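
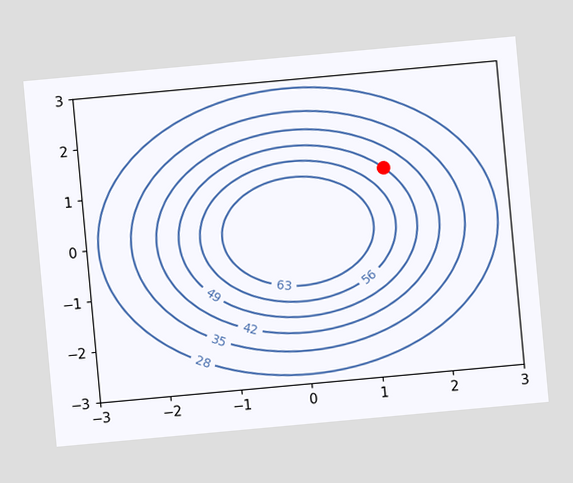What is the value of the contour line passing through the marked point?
49

The chart is tilted about 5° counter-clockwise. The marked point sits on the contour labelled 49.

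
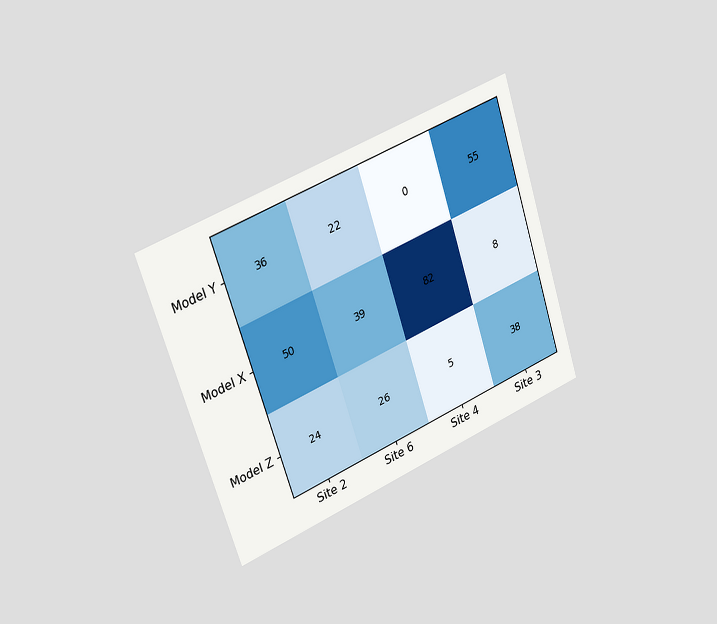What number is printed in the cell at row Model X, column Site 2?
The chart is tilted about 19° counter-clockwise and viewed slightly from the left. The (Model X, Site 2) cell reads 50.

50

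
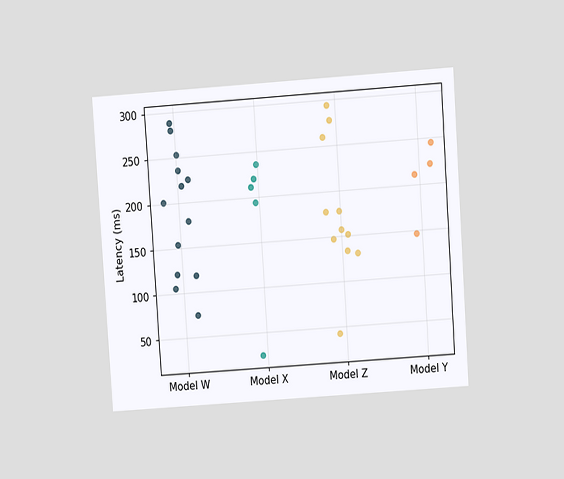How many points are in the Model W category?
13

The chart is tilted about 4° counter-clockwise and viewed at a slight angle. Counting the markers in the Model W column gives 13.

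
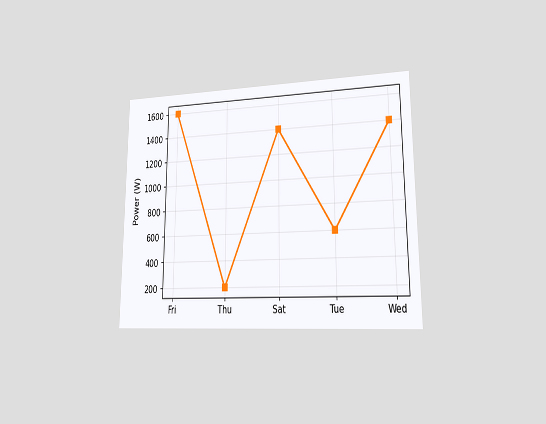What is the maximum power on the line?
1600W

The chart is viewed at a slight angle. The highest point is at Fri, and reading across to the y-axis gives 1600W.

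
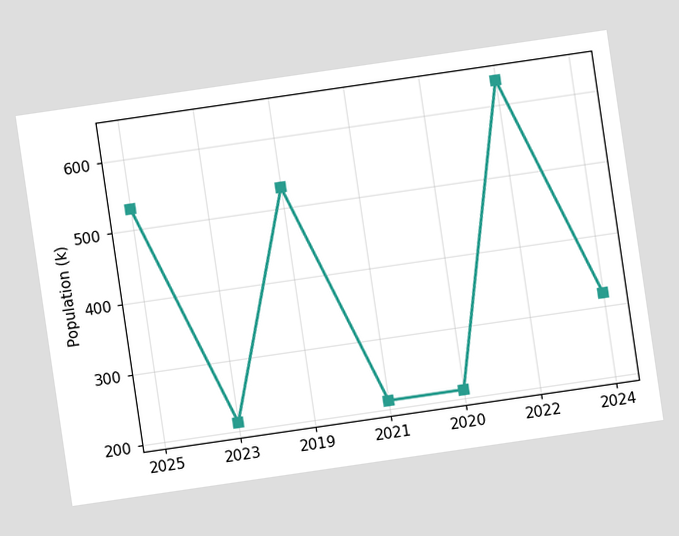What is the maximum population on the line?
636k

The chart is tilted about 8° counter-clockwise. The highest point is at 2022, and reading across to the y-axis gives 636k.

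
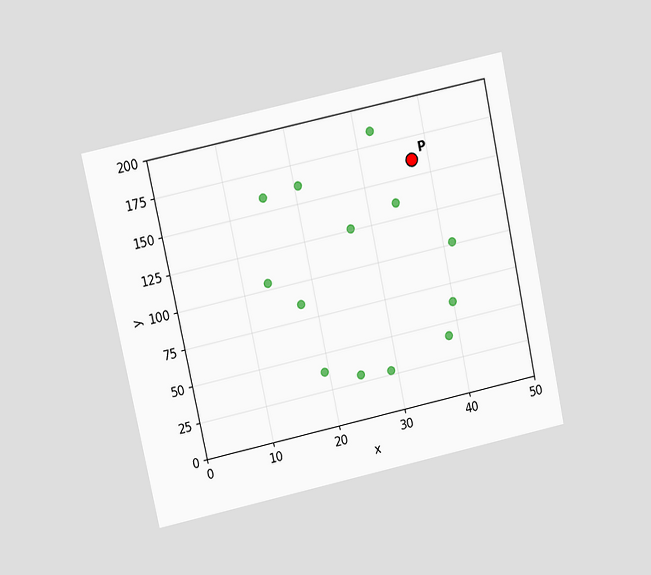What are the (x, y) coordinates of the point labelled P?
The chart is tilted about 12° counter-clockwise and viewed slightly from above. Following the gridlines from P to each axis, P sits at (37.5, 160).

(37.5, 160)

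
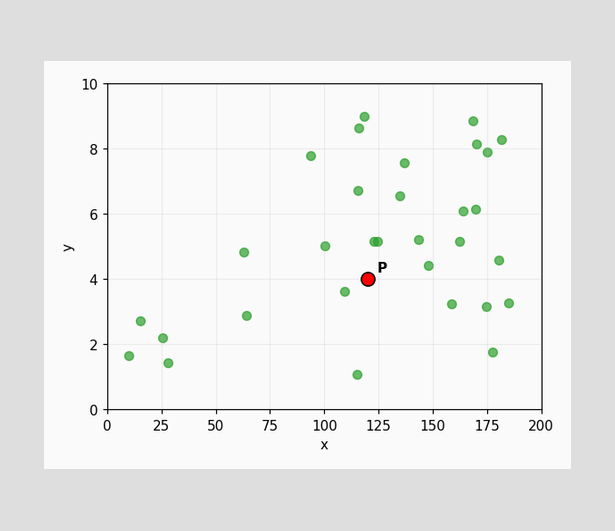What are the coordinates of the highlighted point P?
(120, 4)

Following the gridlines from P to each axis, P sits at (120, 4).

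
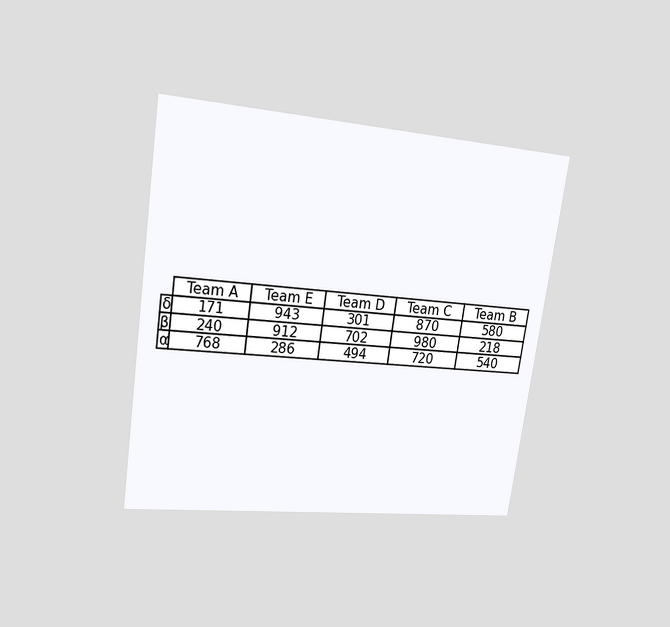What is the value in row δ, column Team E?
943

The chart is tilted about 8° clockwise and viewed at a slight angle. The (δ, Team E) cell reads 943.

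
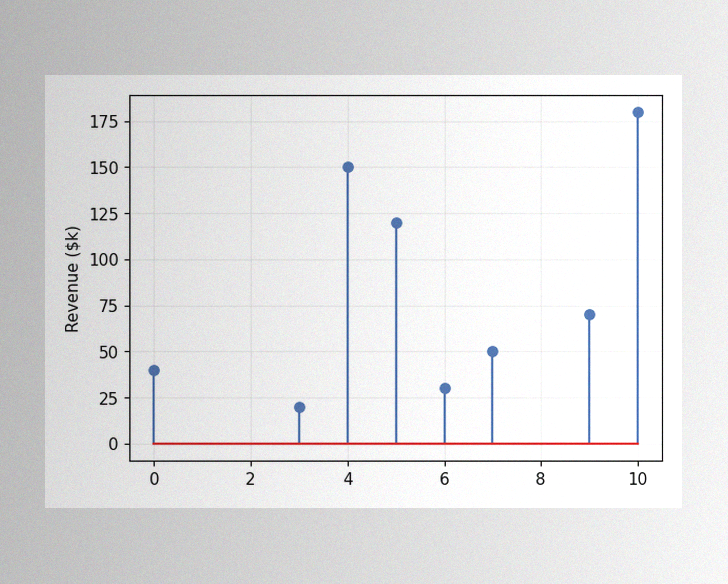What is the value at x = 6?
The image has some photo noise and uneven lighting. The stem at x=6 reaches $30k.

$30k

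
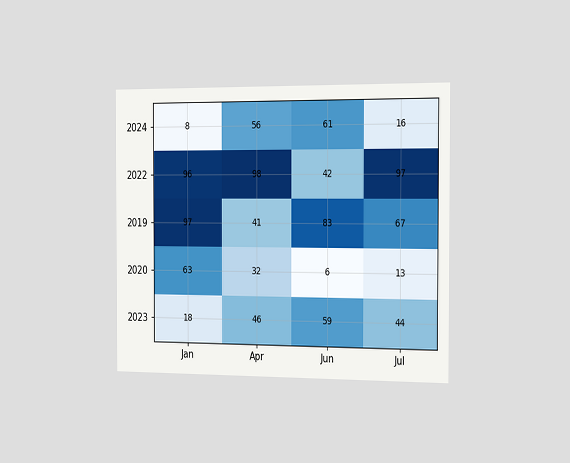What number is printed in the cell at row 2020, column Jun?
The chart is viewed slightly from the right. The (2020, Jun) cell reads 6.

6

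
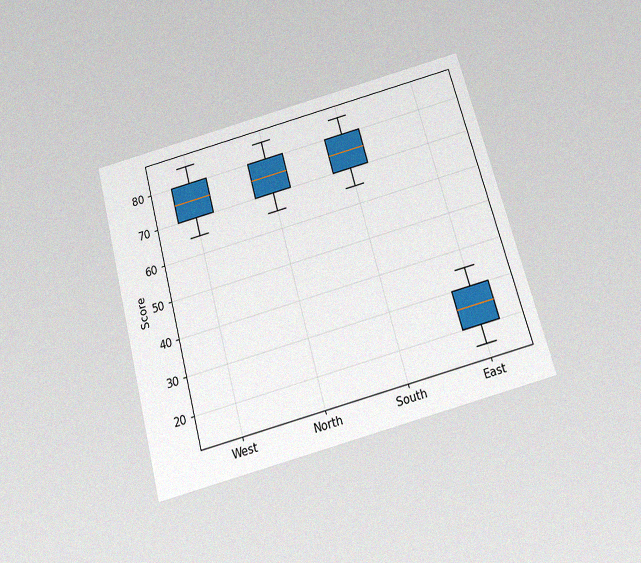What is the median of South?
The chart is tilted about 15° counter-clockwise and viewed slightly from below, with some photo noise. The median line in the South box sits at 75.

75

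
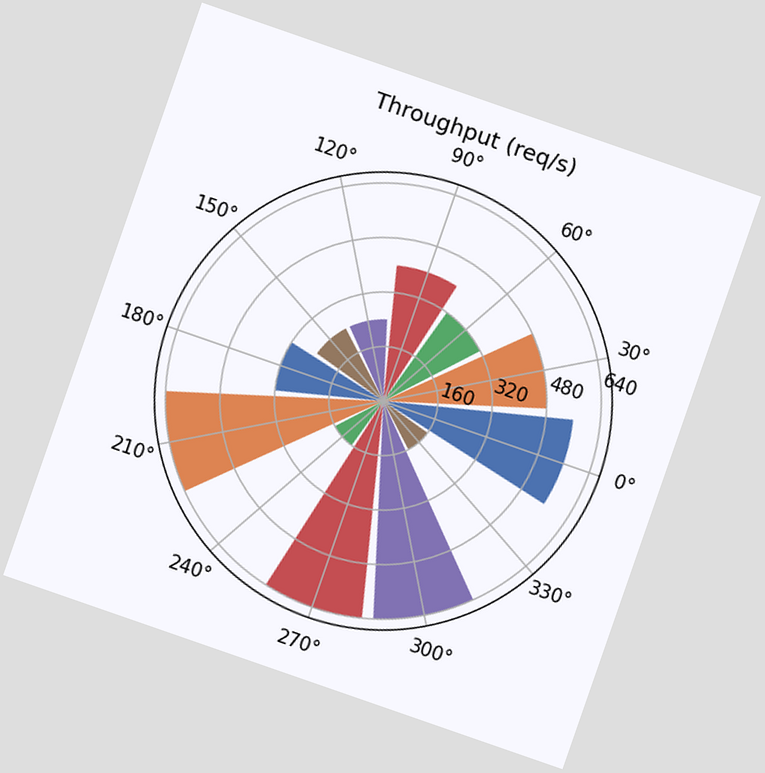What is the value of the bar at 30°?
480req/s

The chart is tilted about 19° clockwise. The bar at 30° reaches 480req/s on the radial axis.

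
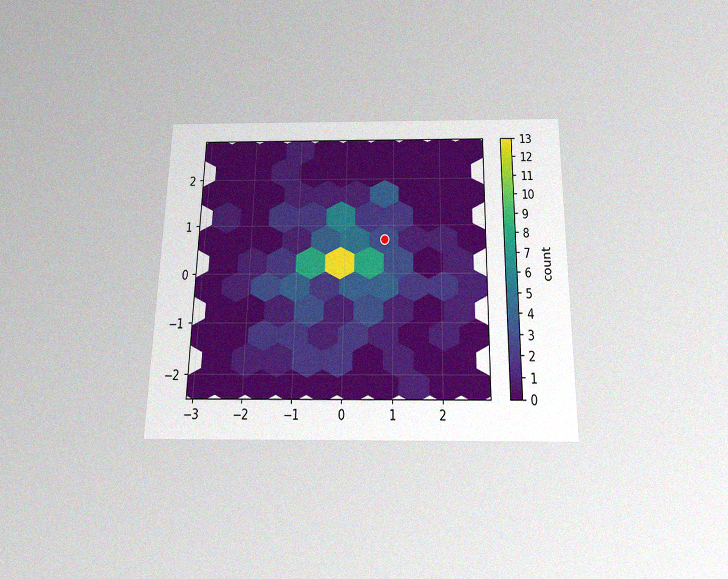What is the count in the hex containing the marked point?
The chart is viewed slightly from below, with some photo noise. The marked hex reads 3 on the colorbar.

3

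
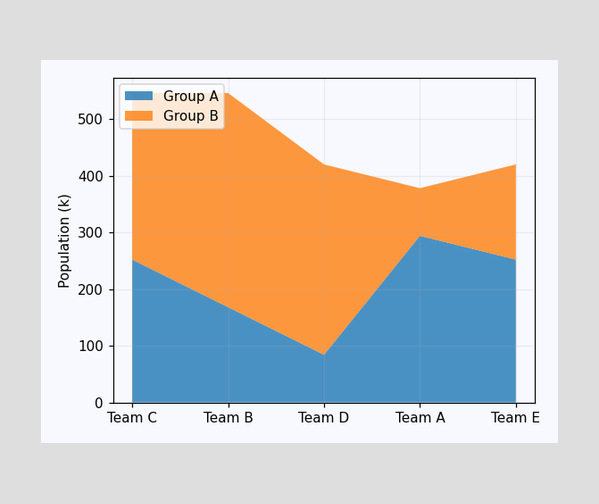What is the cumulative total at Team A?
The stacked total at Team A reaches 378k.

378k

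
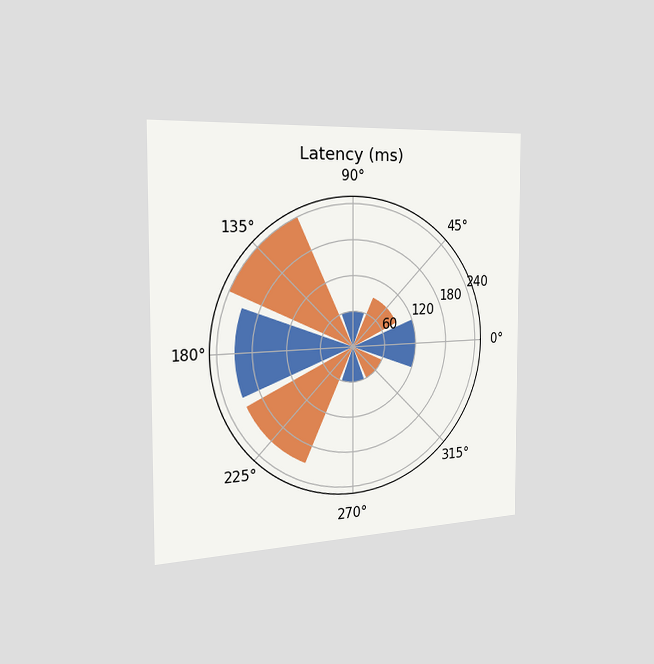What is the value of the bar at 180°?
The chart is viewed slightly from the left. The bar at 180° reaches 210ms on the radial axis.

210ms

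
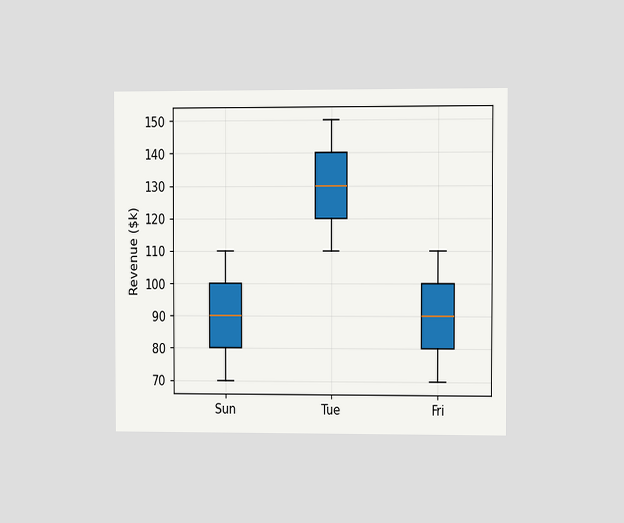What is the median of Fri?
$90k

The chart is viewed at a slight angle. The median line in the Fri box sits at $90k.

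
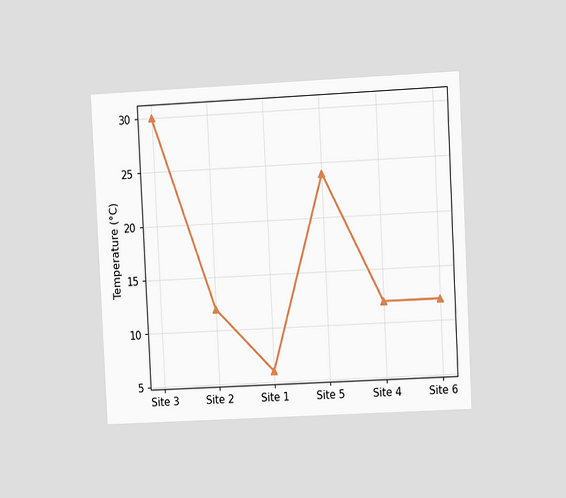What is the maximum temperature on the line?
The chart is tilted about 3° counter-clockwise and viewed at a slight angle. The highest point is at Site 3, and reading across to the y-axis gives 30°C.

30°C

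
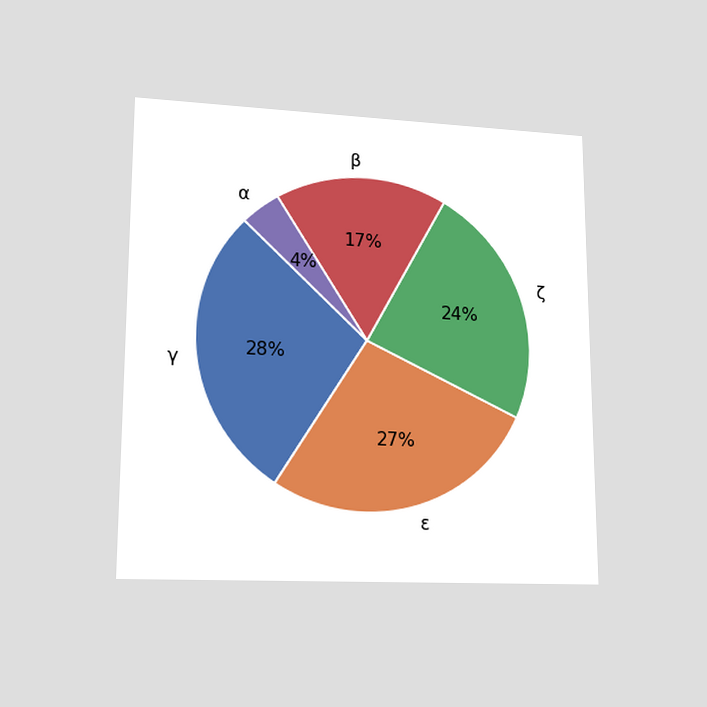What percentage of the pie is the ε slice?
27%

The chart is viewed at a slight angle. The ε slice takes up 27% of the pie.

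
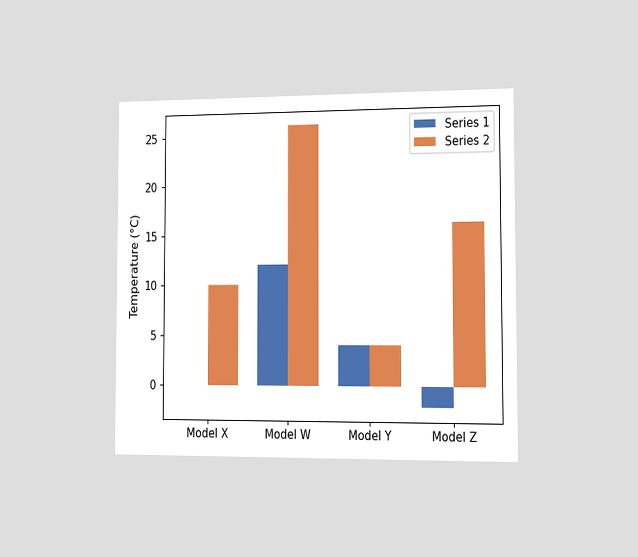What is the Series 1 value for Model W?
The chart is viewed slightly from the right. The Series 1 bar at Model W reaches 12°C on the y-axis.

12°C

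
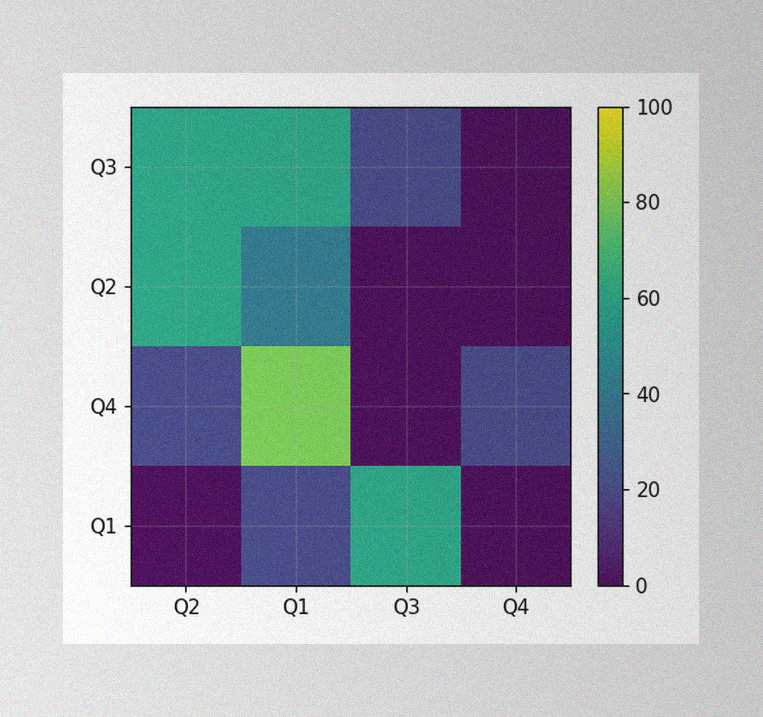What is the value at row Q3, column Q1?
The image has some photo noise and uneven lighting. Matching cell (Q3, Q1) against the colorbar gives 60.

60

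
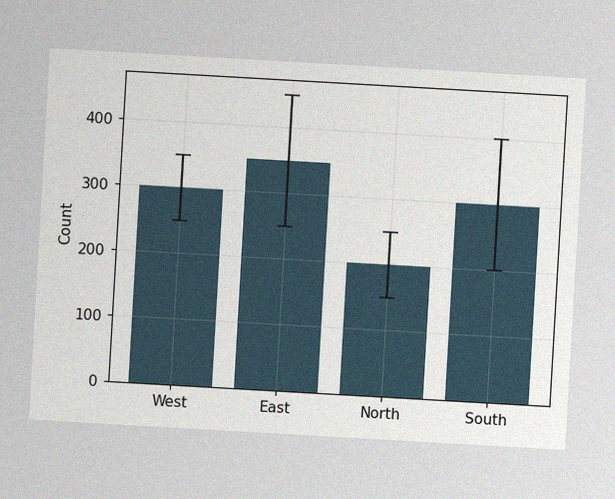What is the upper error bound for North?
The chart is tilted about 3° clockwise, with some photo noise. The North bar's upper whisker reaches 250.

250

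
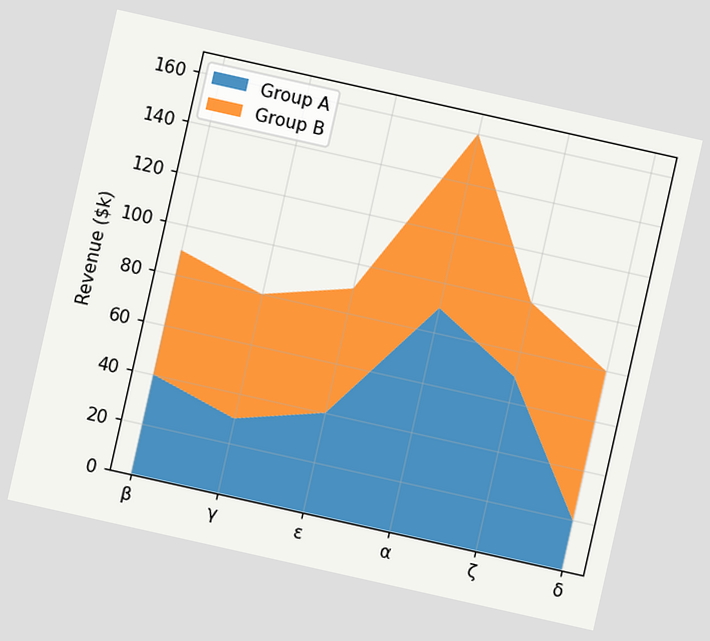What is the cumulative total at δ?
$80k

The chart is tilted about 13° clockwise. The stacked total at δ reaches $80k.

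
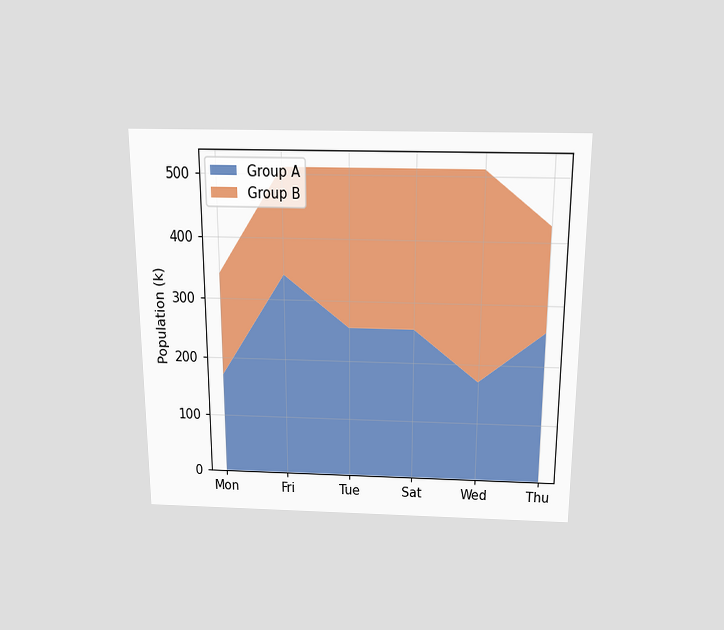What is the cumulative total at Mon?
The chart is viewed slightly from above. The stacked total at Mon reaches 340k.

340k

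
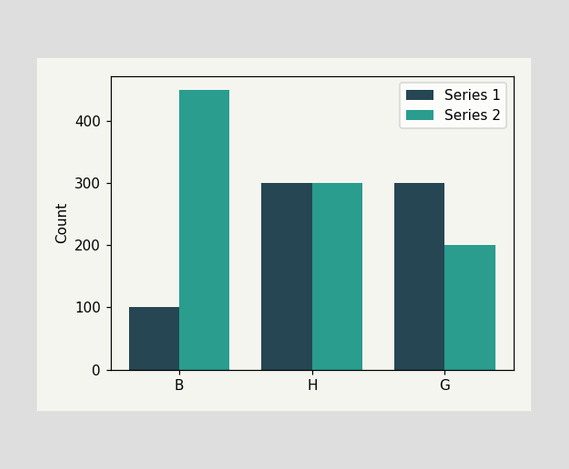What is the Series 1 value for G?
300

The Series 1 bar at G reaches 300 on the y-axis.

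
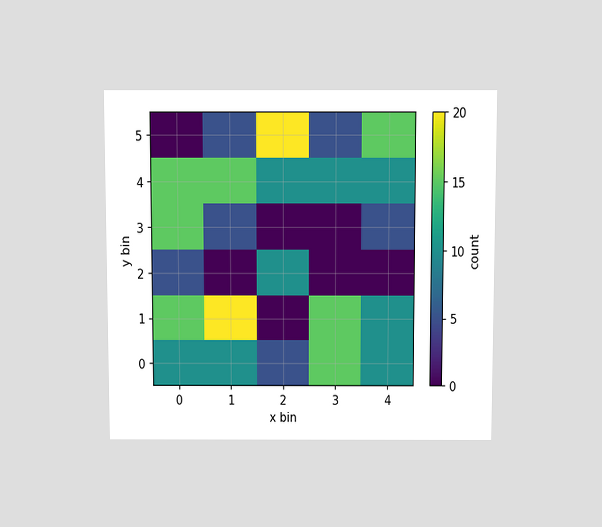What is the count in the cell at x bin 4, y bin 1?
10

The chart is viewed slightly from above. Matching the cell (4, 1) against the colorbar gives 10.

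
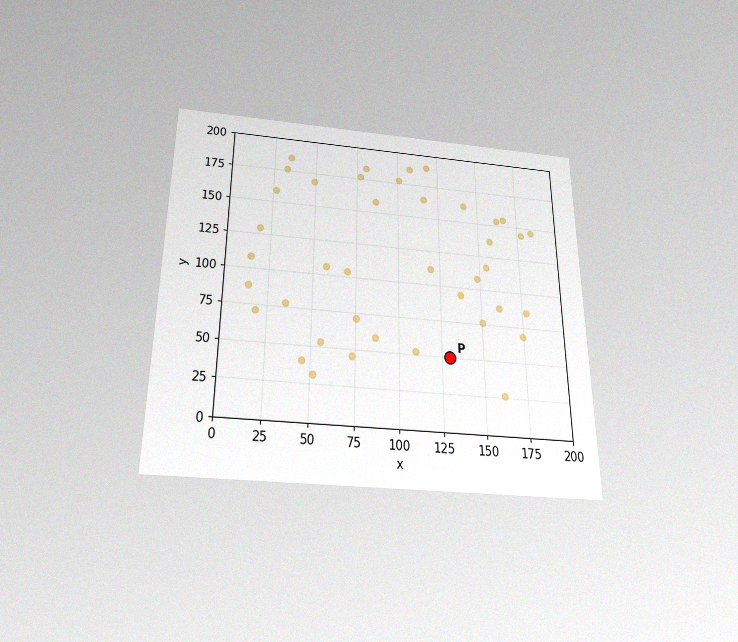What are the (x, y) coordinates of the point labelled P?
(130, 50)

The chart is viewed slightly from below, with some photo noise. Following the gridlines from P to each axis, P sits at (130, 50).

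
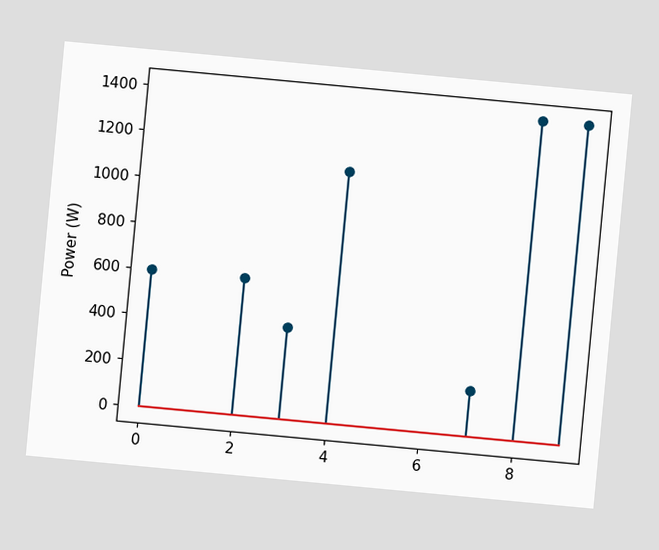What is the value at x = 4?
1100W

The chart is tilted about 5° clockwise. The stem at x=4 reaches 1100W.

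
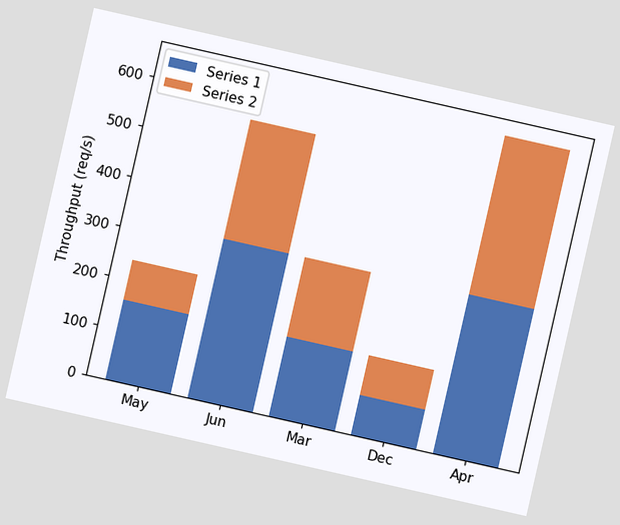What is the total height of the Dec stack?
160req/s

The chart is tilted about 13° clockwise. The Dec stack's top reaches 160req/s on the y-axis.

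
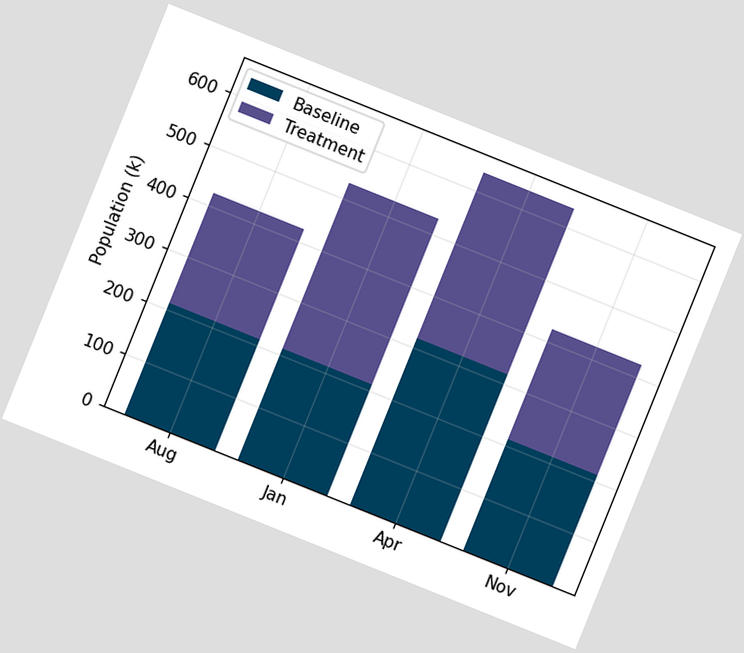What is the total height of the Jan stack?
530k

The chart is tilted about 22° clockwise. The Jan stack's top reaches 530k on the y-axis.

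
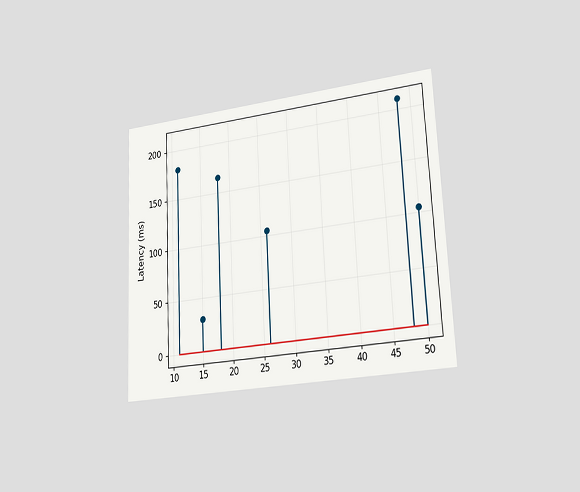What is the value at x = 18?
165ms

The chart is tilted about 3° counter-clockwise and viewed slightly from the right. The stem at x=18 reaches 165ms.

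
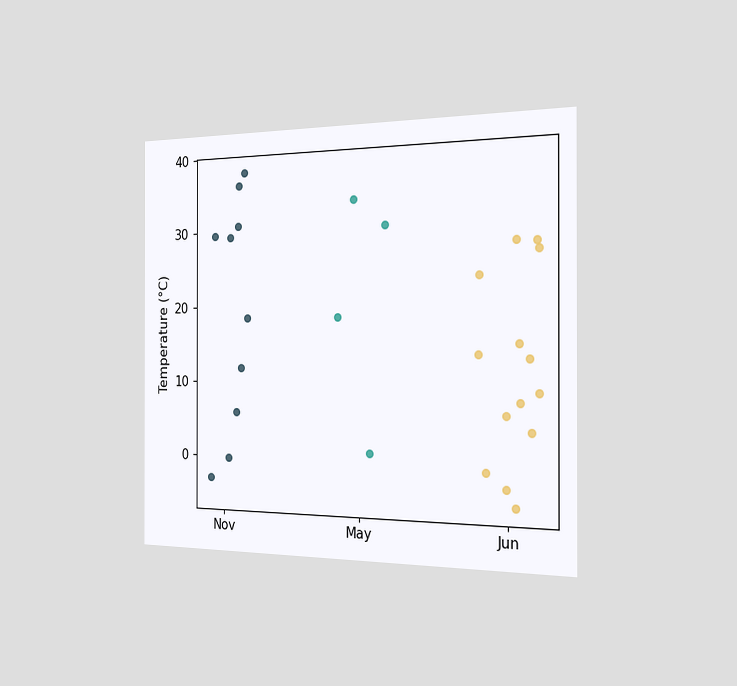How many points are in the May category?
4

The chart is viewed slightly from the right. Counting the markers in the May column gives 4.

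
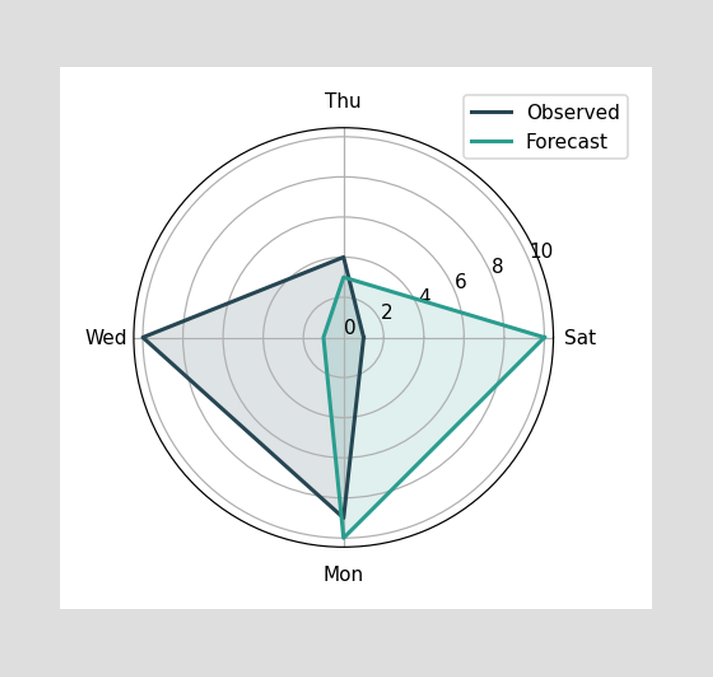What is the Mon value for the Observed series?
On the Mon axis, Observed reaches 9.

9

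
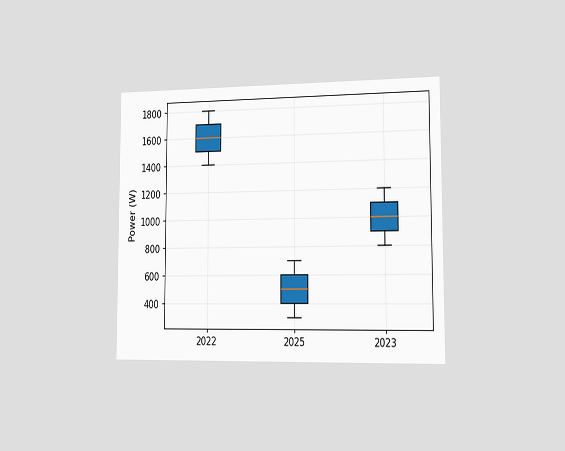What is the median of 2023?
1000W

The chart is viewed slightly from the right. The median line in the 2023 box sits at 1000W.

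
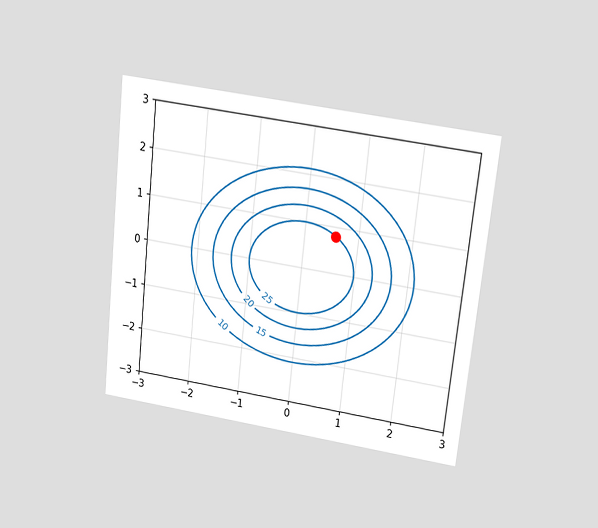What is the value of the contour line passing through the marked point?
25

The chart is tilted about 6° clockwise and viewed slightly from above. The marked point sits on the contour labelled 25.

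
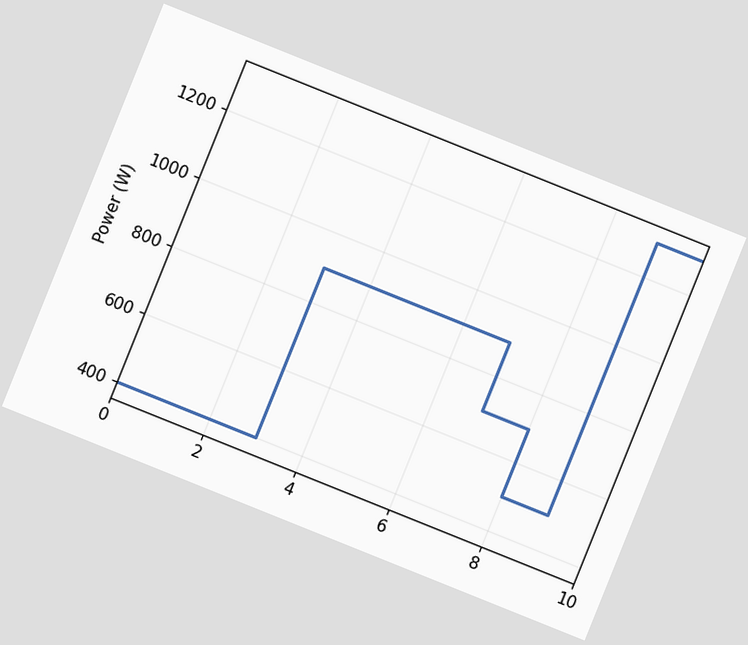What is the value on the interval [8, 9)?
The chart is tilted about 22° clockwise. On [8, 9) the step sits at 500W.

500W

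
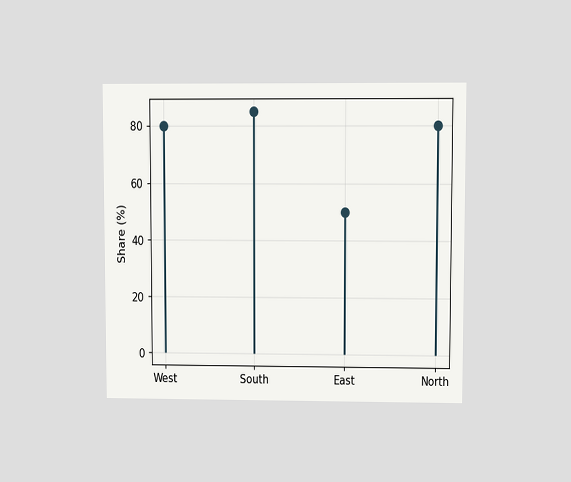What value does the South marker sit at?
85%

The chart is viewed at a slight angle. The South marker sits at 85%.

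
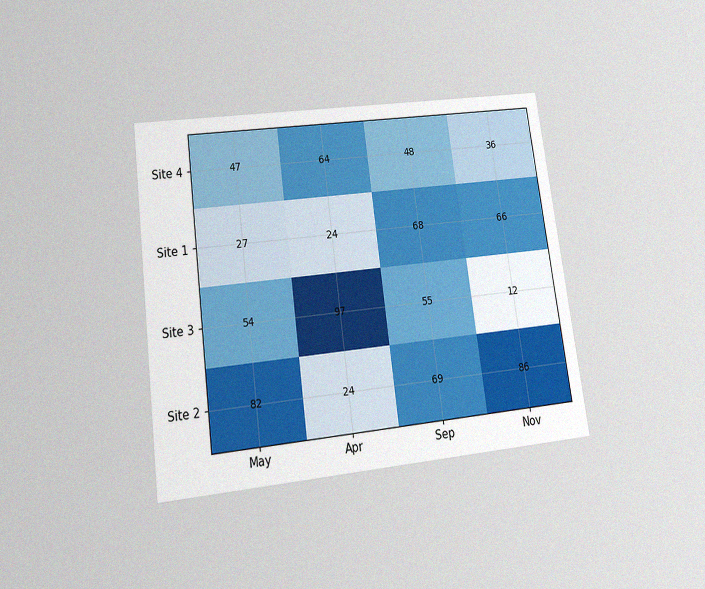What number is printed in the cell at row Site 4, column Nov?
The chart is tilted about 8° counter-clockwise and viewed slightly from below, with some photo noise. The (Site 4, Nov) cell reads 36.

36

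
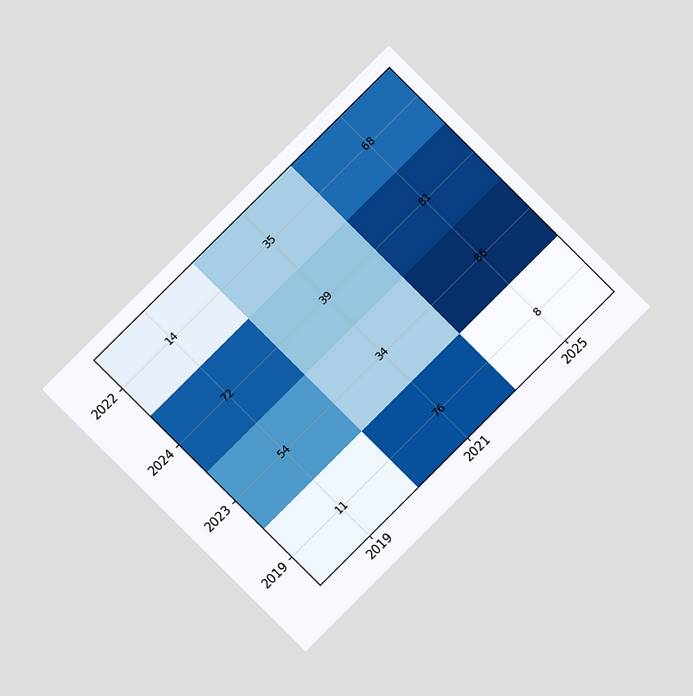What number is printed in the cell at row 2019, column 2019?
11

The chart is tilted about 45° counter-clockwise and viewed at a slight angle. The (2019, 2019) cell reads 11.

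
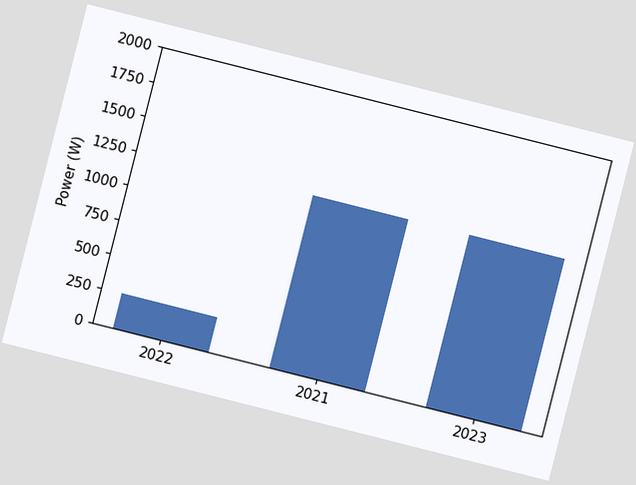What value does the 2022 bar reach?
The chart is tilted about 14° clockwise. Reading along the chart's y-axis, the 2022 bar reaches 250W.

250W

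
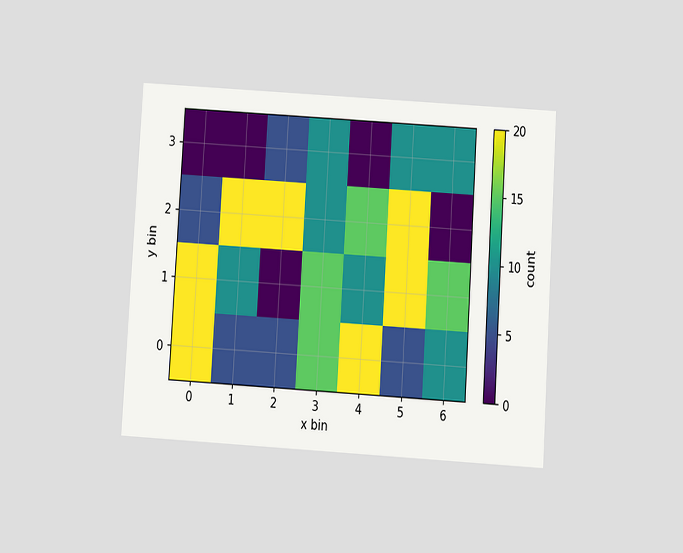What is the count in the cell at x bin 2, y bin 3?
The chart is tilted about 4° clockwise and viewed slightly from below. Matching the cell (2, 3) against the colorbar gives 5.

5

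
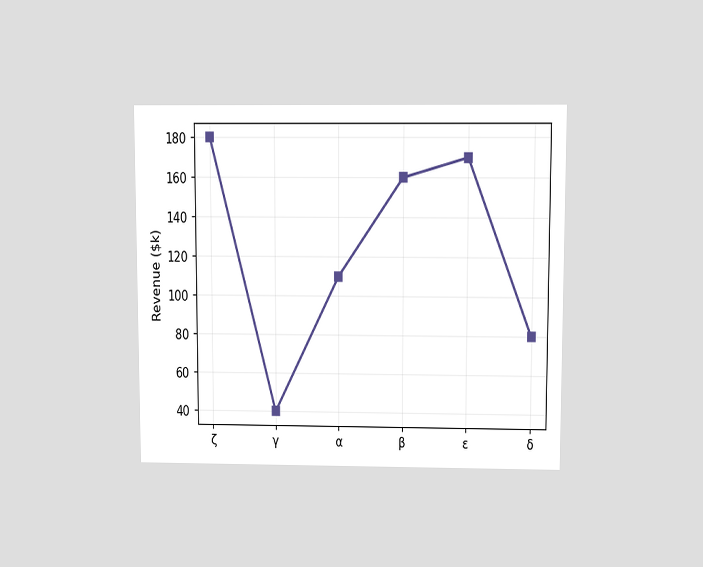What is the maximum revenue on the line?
$180k

The chart is viewed slightly from above. The highest point is at ζ, and reading across to the y-axis gives $180k.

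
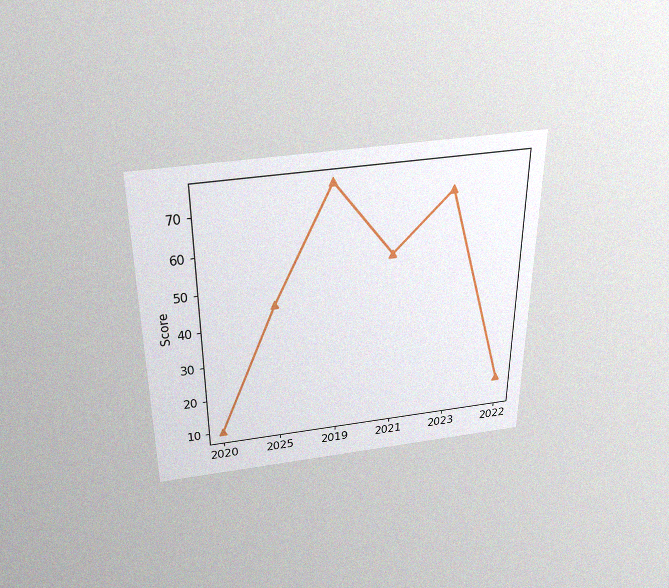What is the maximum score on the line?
75

The chart is viewed slightly from above, with some photo noise. The highest point is at 2019, and reading across to the y-axis gives 75.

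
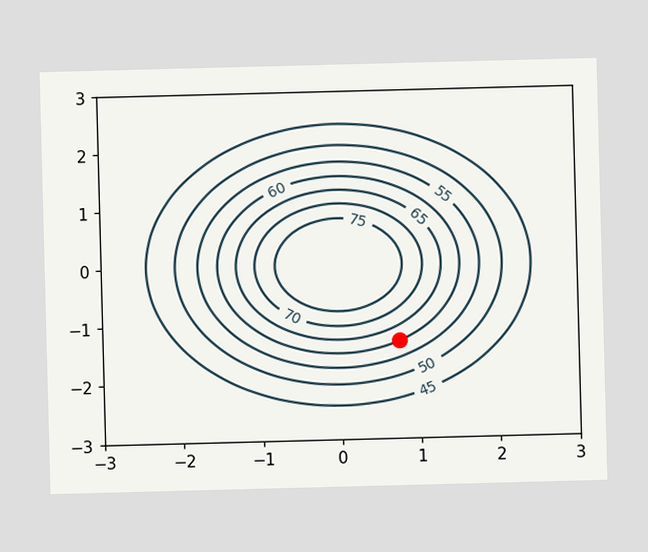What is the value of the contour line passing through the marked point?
60

The marked point sits on the contour labelled 60.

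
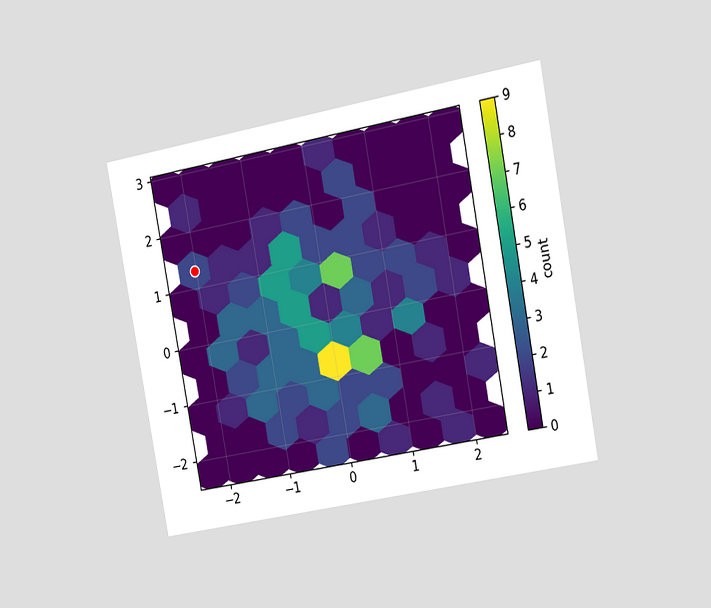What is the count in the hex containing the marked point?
The chart is tilted about 10° counter-clockwise and viewed slightly from the right. The marked hex reads 2 on the colorbar.

2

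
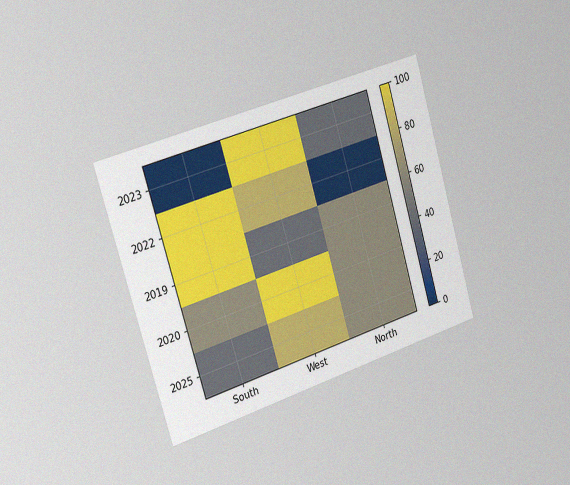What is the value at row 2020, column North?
The chart is tilted about 17° counter-clockwise and viewed slightly from the left, with some photo noise. Matching cell (2020, North) against the colorbar gives 60.

60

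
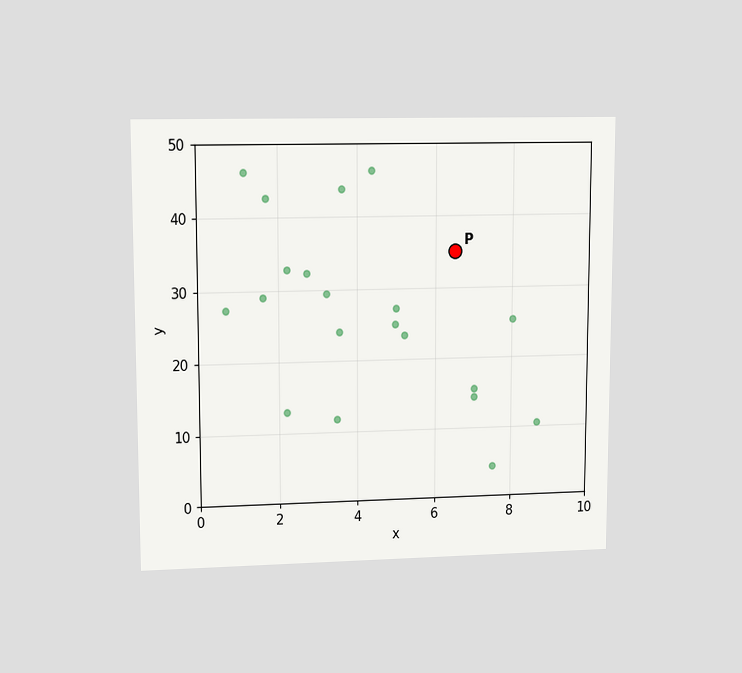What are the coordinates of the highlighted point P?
(6.5, 35)

The chart is viewed at a slight angle. Following the gridlines from P to each axis, P sits at (6.5, 35).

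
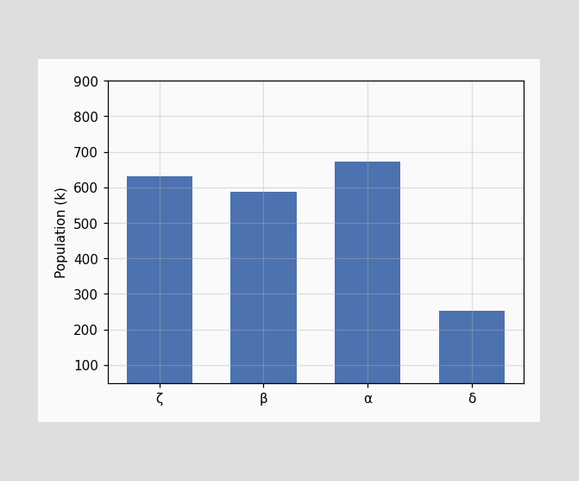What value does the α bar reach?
Reading along the chart's y-axis, the α bar reaches 672k.

672k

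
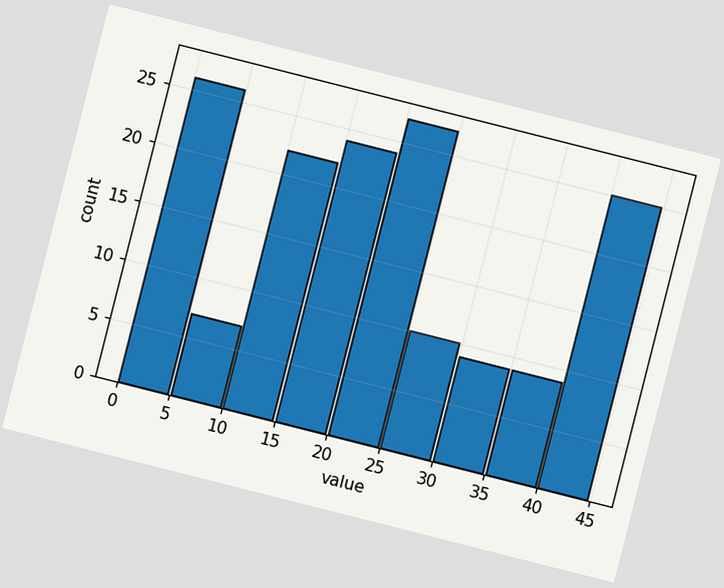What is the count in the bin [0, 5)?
26

The chart is tilted about 14° clockwise. The [0, 5) bin has height 26.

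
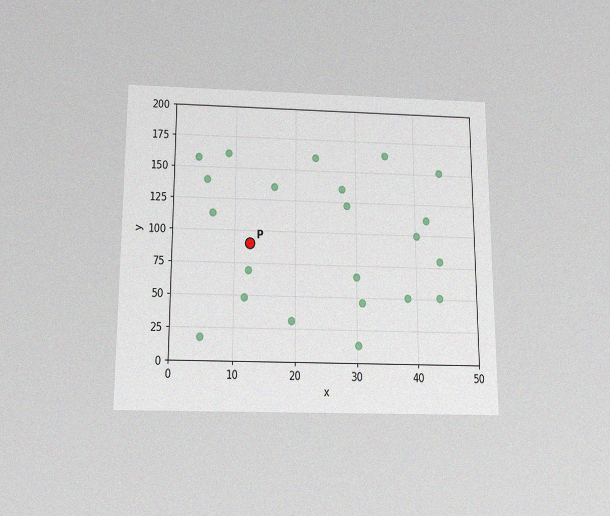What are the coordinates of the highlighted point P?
(12.5, 90)

The chart is viewed slightly from below, with some photo noise. Following the gridlines from P to each axis, P sits at (12.5, 90).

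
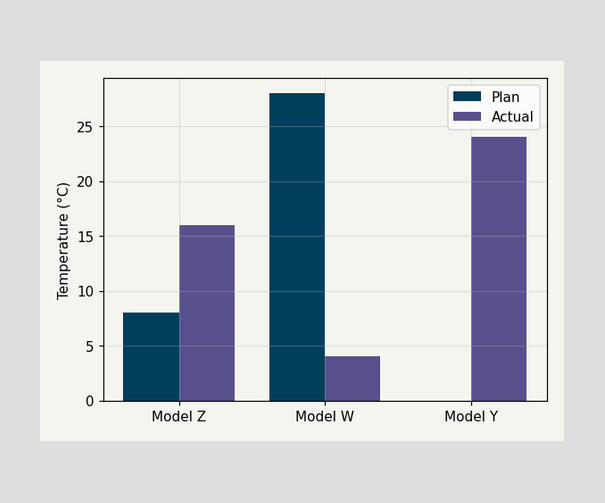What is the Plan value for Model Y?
0°C

The Plan bar at Model Y reaches 0°C on the y-axis.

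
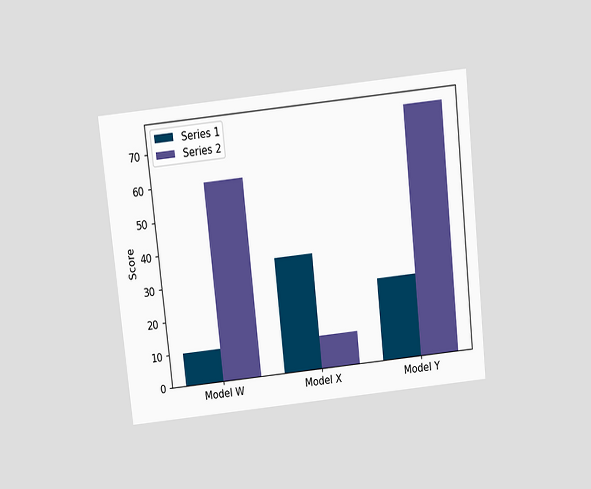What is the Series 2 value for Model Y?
75

The chart is tilted about 6° counter-clockwise and viewed slightly from above. The Series 2 bar at Model Y reaches 75 on the y-axis.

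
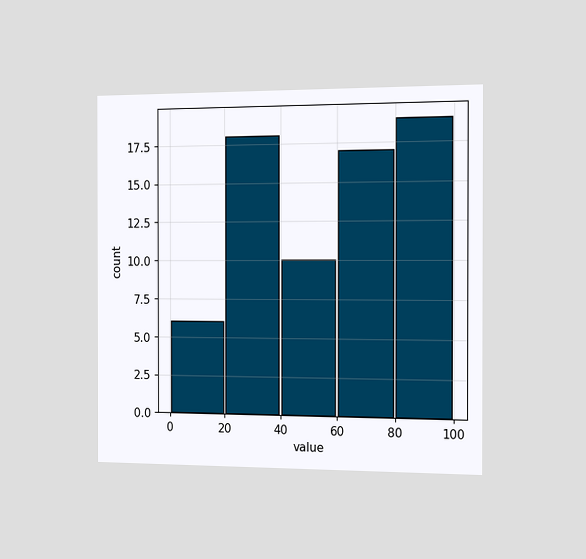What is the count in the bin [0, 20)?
6

The chart is viewed slightly from the right. The [0, 20) bin has height 6.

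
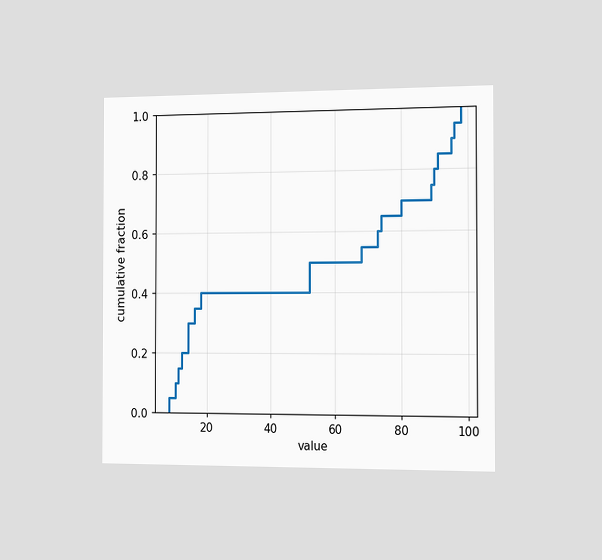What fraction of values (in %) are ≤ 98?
100%

The chart is viewed slightly from the right. At x=98 the ECDF step is at 100%.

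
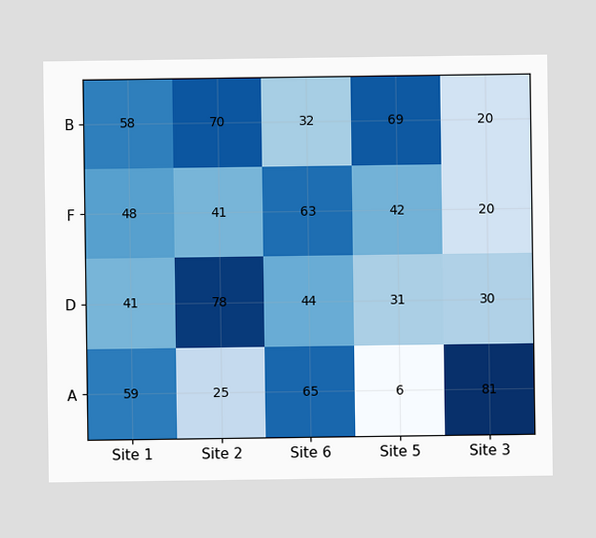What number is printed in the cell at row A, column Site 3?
81

The (A, Site 3) cell reads 81.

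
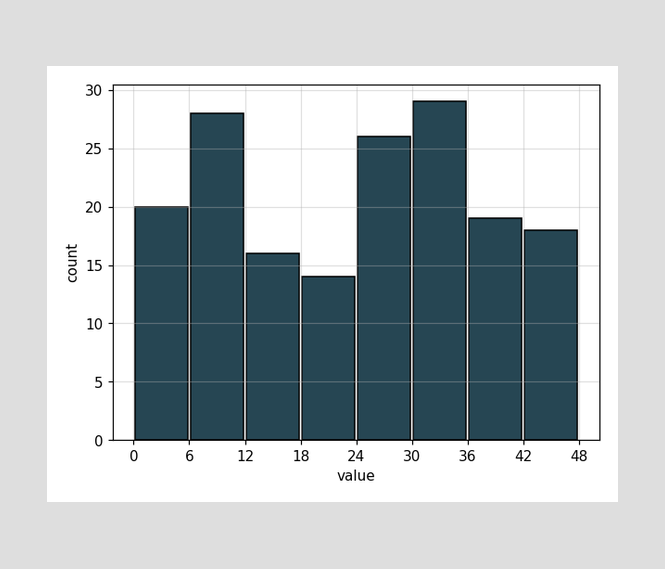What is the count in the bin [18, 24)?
The [18, 24) bin has height 14.

14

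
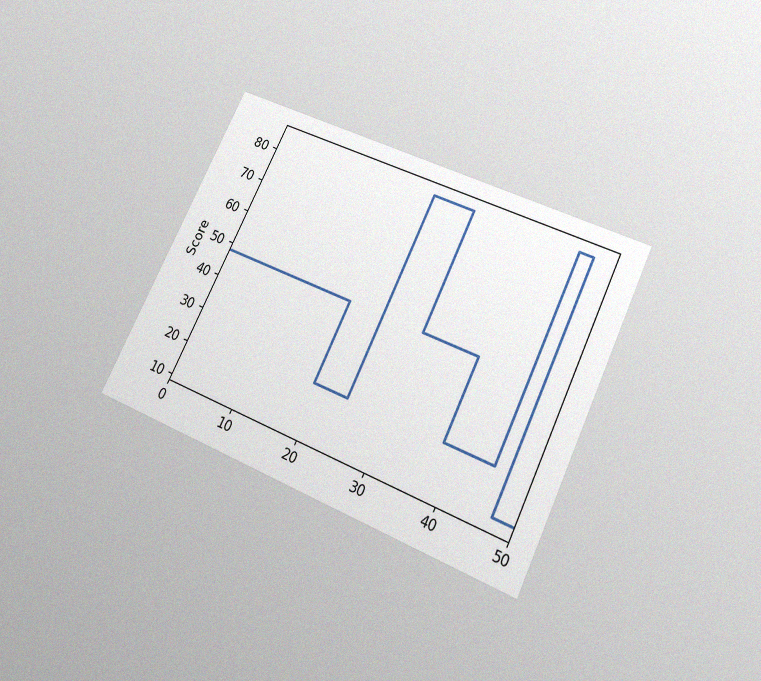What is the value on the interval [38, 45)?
24

The chart is tilted about 26° clockwise and viewed slightly from below, with some photo noise. On [38, 45) the step sits at 24.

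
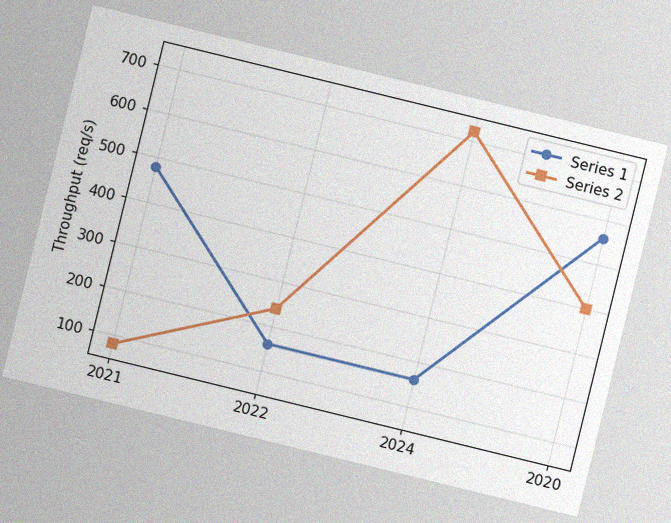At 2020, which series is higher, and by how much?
The chart is tilted about 14° clockwise, with some photo noise. At 2020, Series 1 sits above the other line by 160req/s.

Series 1, by 160req/s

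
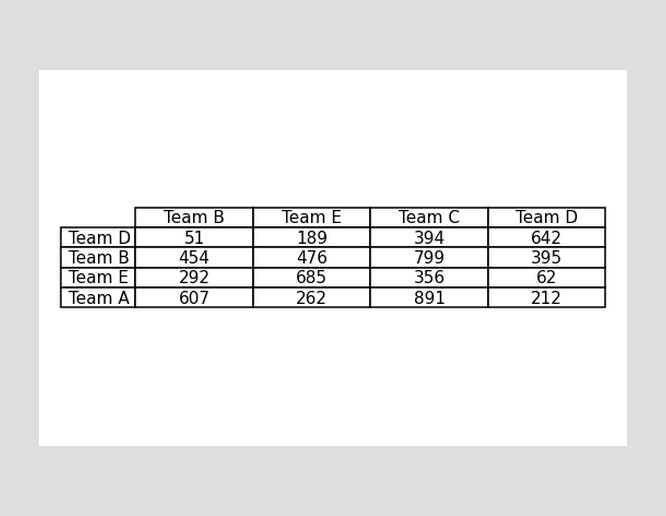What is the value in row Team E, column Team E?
685

The (Team E, Team E) cell reads 685.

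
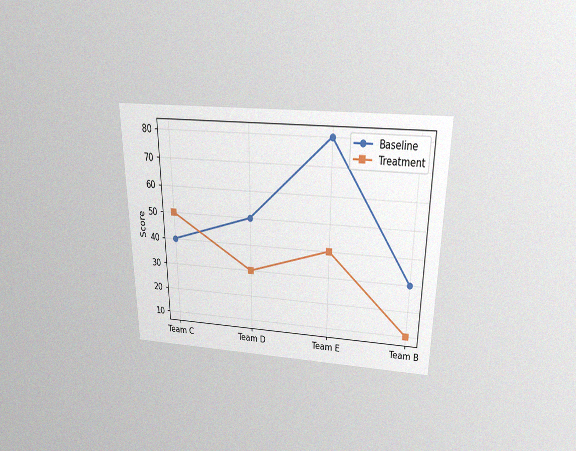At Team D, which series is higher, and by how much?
Baseline, by 20

The chart is viewed slightly from above, with some photo noise. At Team D, Baseline sits above the other line by 20.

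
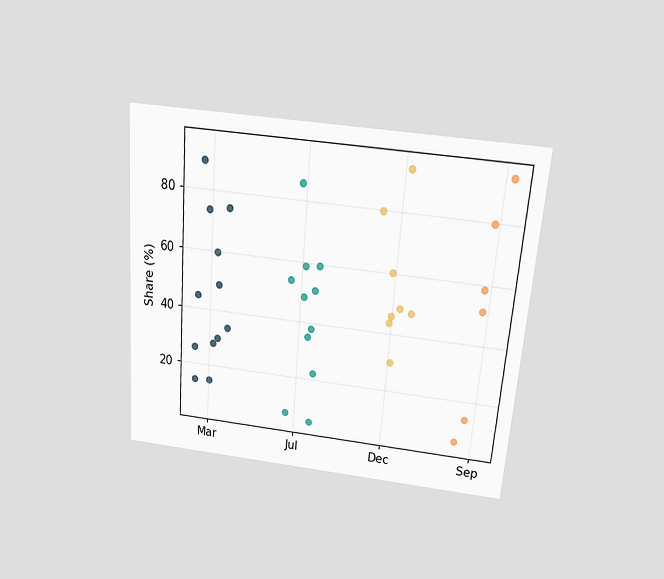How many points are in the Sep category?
6

The chart is tilted about 4° clockwise and viewed slightly from above. Counting the markers in the Sep column gives 6.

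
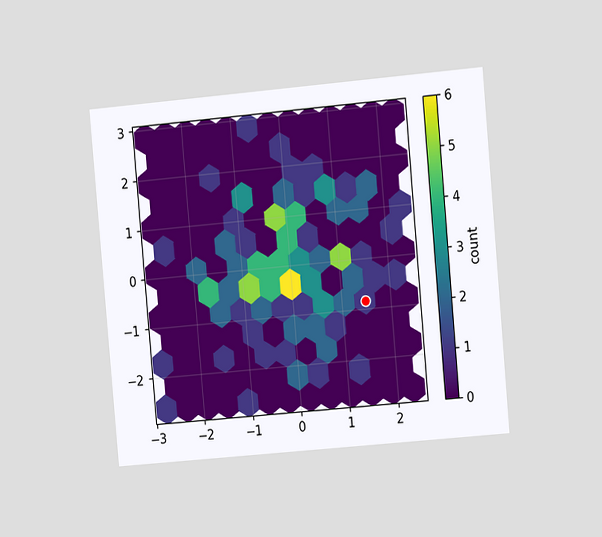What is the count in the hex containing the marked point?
1

The chart is tilted about 5° counter-clockwise and viewed at a slight angle. The marked hex reads 1 on the colorbar.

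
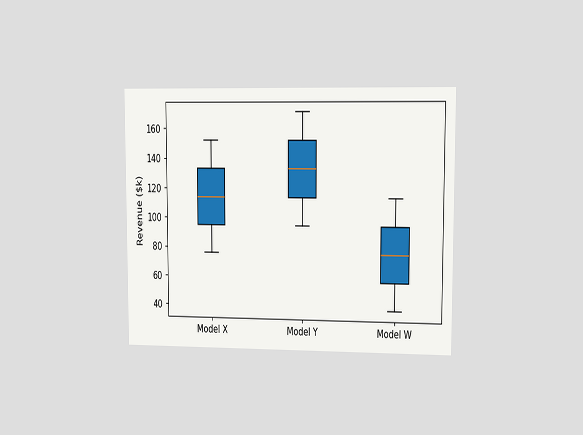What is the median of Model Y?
The chart is viewed at a slight angle. The median line in the Model Y box sits at $133k.

$133k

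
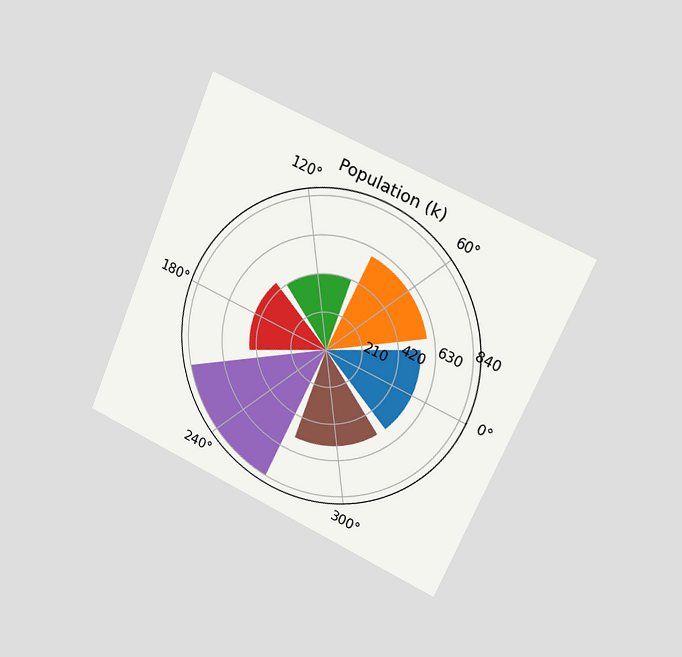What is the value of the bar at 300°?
546k

The chart is tilted about 23° clockwise and viewed slightly from the right. The bar at 300° reaches 546k on the radial axis.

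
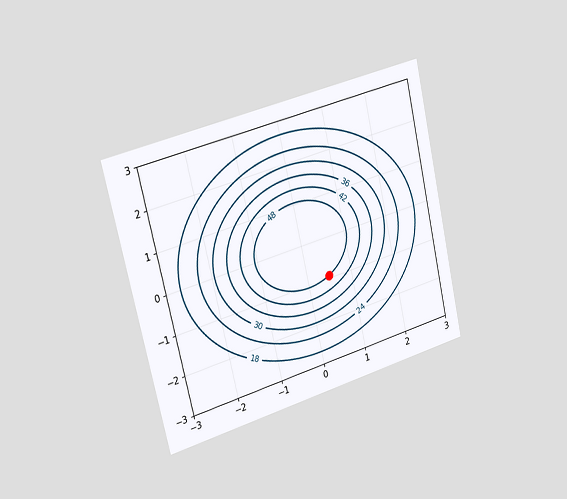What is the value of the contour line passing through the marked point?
48

The chart is tilted about 13° counter-clockwise and viewed slightly from the left. The marked point sits on the contour labelled 48.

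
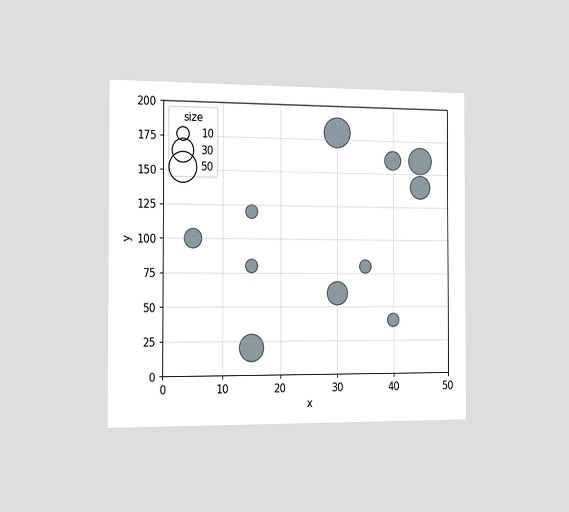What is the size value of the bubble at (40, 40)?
10

The chart is viewed slightly from the left. Matching the bubble at (40, 40) against the size legend gives 10.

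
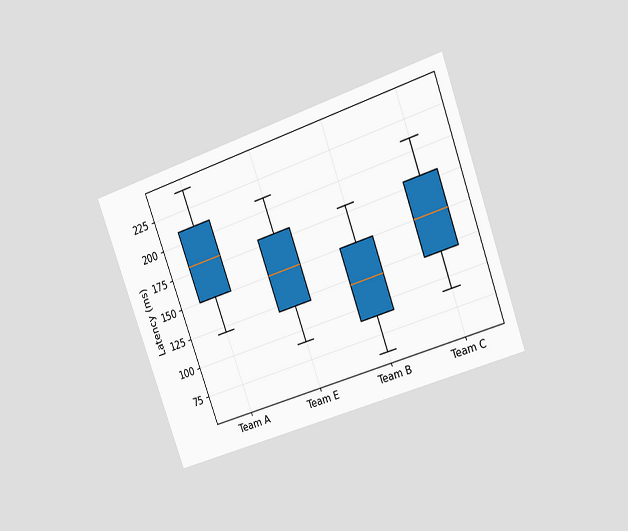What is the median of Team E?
The chart is tilted about 20° counter-clockwise and viewed at a slight angle. The median line in the Team E box sits at 150ms.

150ms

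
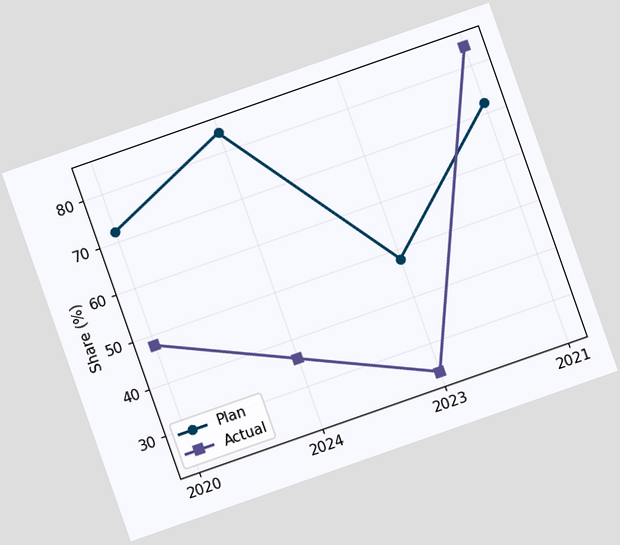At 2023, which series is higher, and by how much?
The chart is tilted about 19° counter-clockwise. At 2023, Plan sits above the other line by 24%.

Plan, by 24%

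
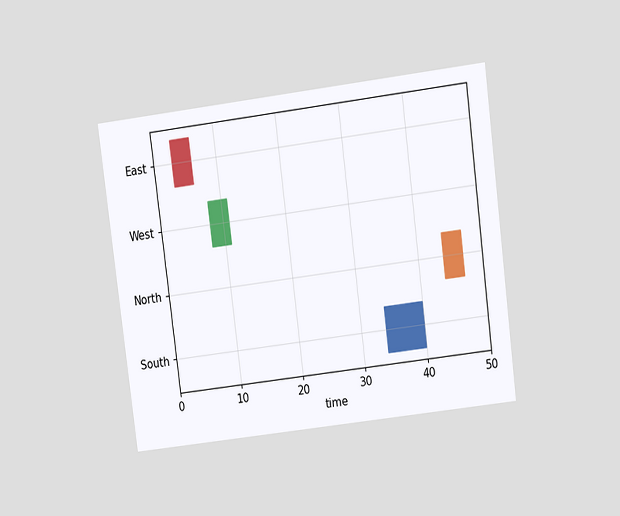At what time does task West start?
The chart is tilted about 7° counter-clockwise and viewed at a slight angle. The West bar begins at t=8.

8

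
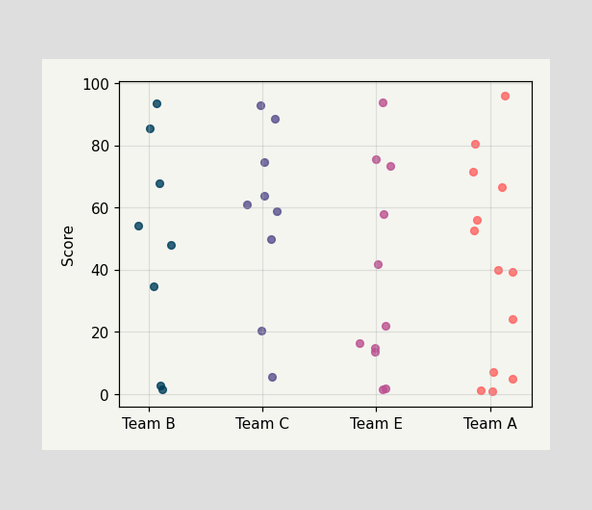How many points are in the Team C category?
9

Counting the markers in the Team C column gives 9.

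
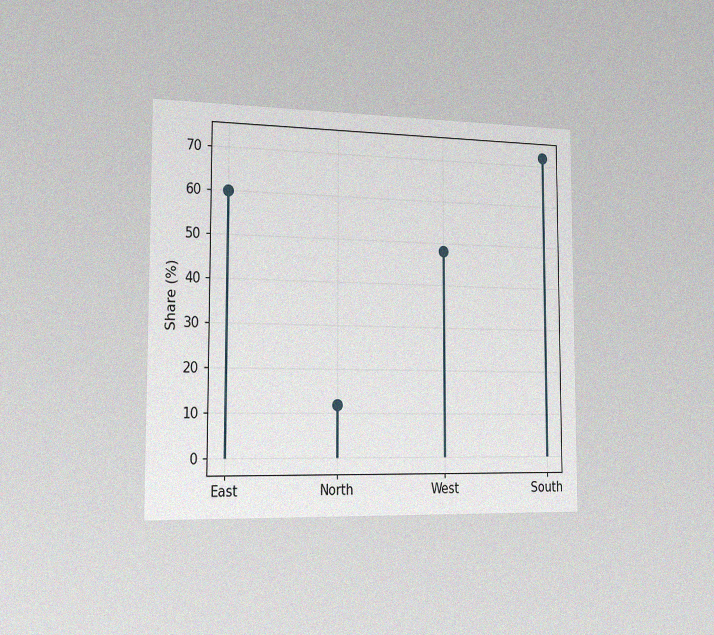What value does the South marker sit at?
72%

The chart is viewed slightly from the left, with some photo noise. The South marker sits at 72%.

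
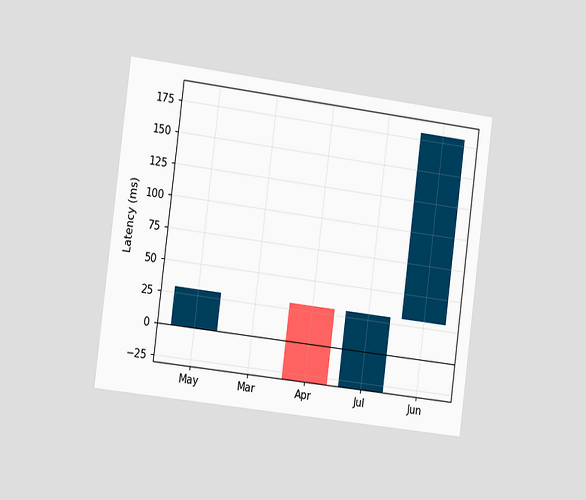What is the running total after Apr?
The chart is tilted about 7° clockwise and viewed slightly from the left. After Apr the running total reaches -30ms.

-30ms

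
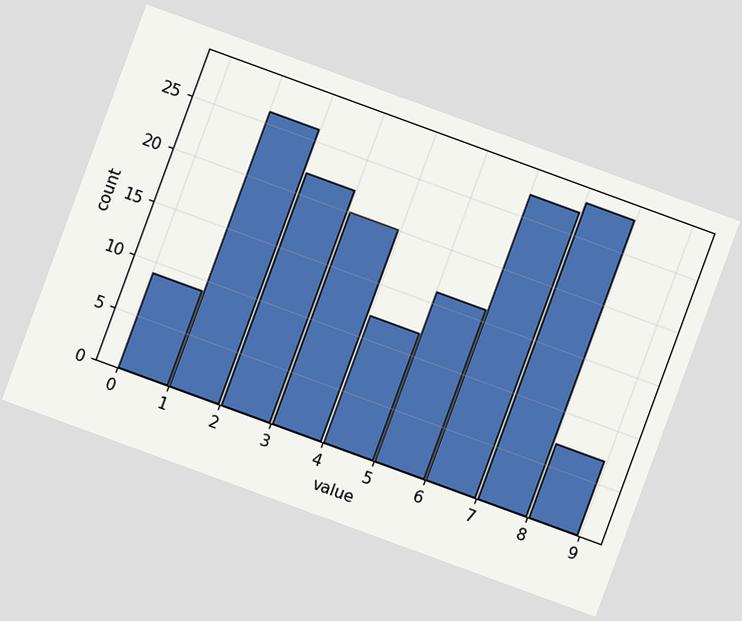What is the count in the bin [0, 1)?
The chart is tilted about 20° clockwise. The [0, 1) bin has height 9.

9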